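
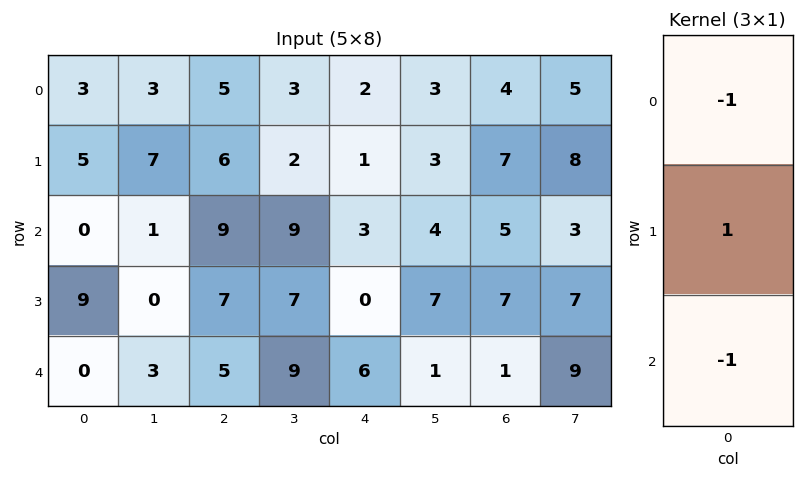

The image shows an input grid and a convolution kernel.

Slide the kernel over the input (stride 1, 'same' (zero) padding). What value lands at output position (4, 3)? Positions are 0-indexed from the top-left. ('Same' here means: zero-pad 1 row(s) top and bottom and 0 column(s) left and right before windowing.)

The receptive field on the zero-padded input at this output position is [7 / 9 / 0]. Elementwise product with the kernel and sum: 7·-1 + 9·1 + 0·-1.

2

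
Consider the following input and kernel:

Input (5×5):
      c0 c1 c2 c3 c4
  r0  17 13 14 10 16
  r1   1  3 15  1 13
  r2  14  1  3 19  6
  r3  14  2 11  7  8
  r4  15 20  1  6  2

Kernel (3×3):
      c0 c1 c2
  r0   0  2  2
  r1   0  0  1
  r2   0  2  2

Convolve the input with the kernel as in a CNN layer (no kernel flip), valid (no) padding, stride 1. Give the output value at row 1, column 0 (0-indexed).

The receptive field on the input at this output position is [1 3 15 / 14 1 3 / 14 2 11]. Elementwise product with the kernel and sum: 3·2 + 15·2 + 3·1 + 2·2 + 11·2.

65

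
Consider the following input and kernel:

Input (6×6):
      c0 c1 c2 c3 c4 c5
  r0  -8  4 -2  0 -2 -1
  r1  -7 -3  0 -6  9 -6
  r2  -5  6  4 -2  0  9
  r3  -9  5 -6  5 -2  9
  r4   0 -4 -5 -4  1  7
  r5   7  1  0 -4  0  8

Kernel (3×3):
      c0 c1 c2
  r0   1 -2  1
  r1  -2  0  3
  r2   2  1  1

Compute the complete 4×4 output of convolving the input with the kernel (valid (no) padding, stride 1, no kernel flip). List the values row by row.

Output[0,0]: The receptive field on the input at this output position is [-8 4 -2 / -7 -3 0 / -5 6 4]. Elementwise product with the kernel and sum: -8·1 + 4·-2 + -2·1 + -7·-2 + 0·3 + -5·2 + 6·1 + 4·1.
Output[0,1]: The receptive field on the input at this output position is [4 -2 0 / -3 0 -6 / 6 4 -2]. Elementwise product with the kernel and sum: 4·1 + -2·-2 + 0·1 + -3·-2 + -6·3 + 6·2 + 4·1 + -2·1.

-4 10 29 2
2 -18 4 18
-22 -16 1 24
-25 16 -9 47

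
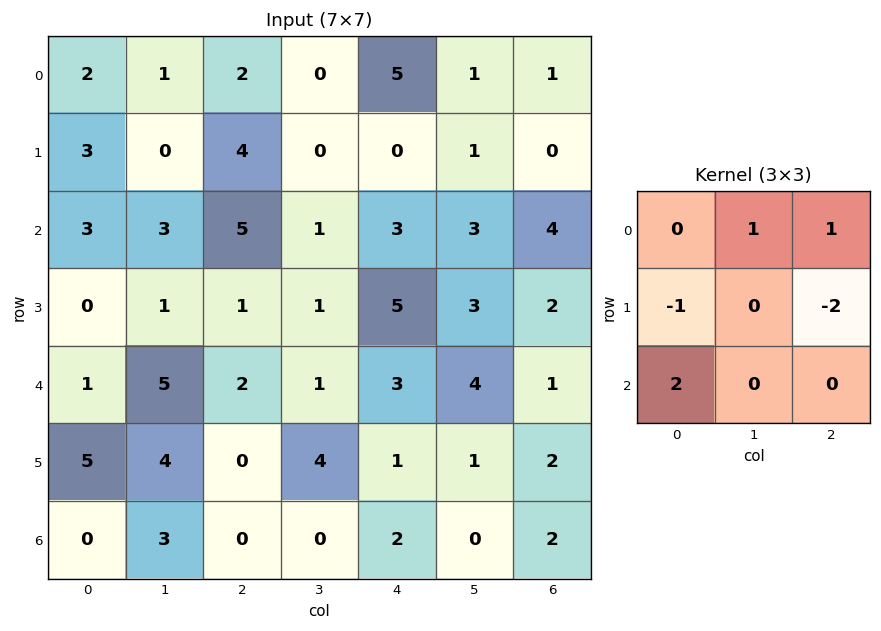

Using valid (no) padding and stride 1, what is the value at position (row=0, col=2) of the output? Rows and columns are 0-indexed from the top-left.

11

The receptive field on the input at this output position is [2 0 5 / 4 0 0 / 5 1 3]. Elementwise product with the kernel and sum: 0·1 + 5·1 + 4·-1 + 0·-2 + 5·2.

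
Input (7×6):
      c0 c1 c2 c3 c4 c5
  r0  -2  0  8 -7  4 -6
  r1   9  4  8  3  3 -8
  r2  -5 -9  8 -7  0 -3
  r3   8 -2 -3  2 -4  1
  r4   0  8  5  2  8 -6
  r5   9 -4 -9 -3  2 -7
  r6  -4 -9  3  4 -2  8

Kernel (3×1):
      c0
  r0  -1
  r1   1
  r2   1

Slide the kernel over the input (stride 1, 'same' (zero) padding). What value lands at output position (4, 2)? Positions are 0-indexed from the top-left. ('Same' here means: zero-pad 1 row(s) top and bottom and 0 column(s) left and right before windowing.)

-1

The receptive field on the zero-padded input at this output position is [-3 / 5 / -9]. Elementwise product with the kernel and sum: -3·-1 + 5·1 + -9·1.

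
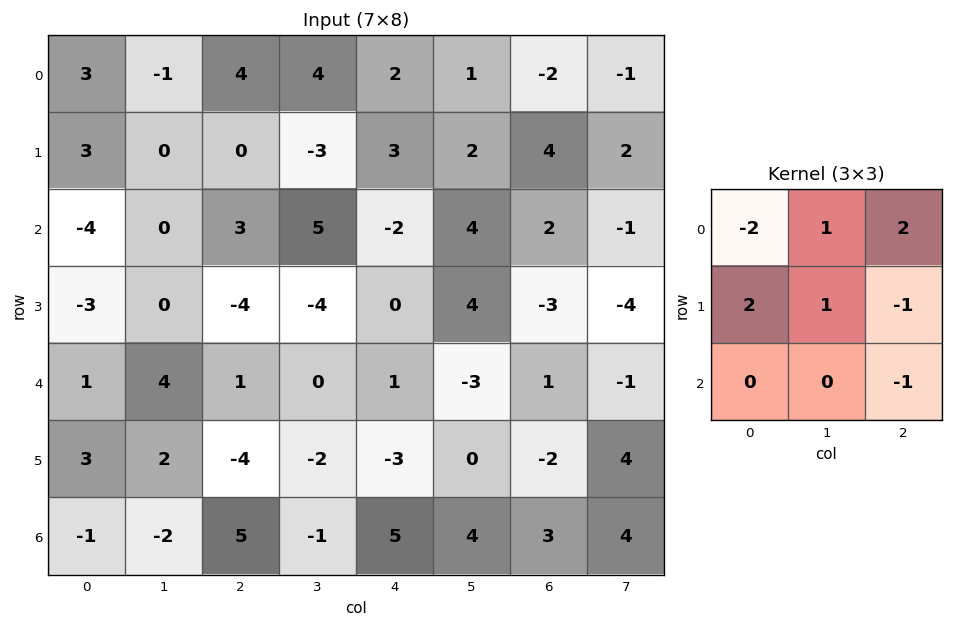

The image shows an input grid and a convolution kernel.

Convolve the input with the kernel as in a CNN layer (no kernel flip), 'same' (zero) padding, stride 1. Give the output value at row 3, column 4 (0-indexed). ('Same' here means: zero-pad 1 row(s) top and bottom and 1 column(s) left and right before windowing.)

The receptive field on the zero-padded input at this output position is [5 -2 4 / -4 0 4 / 0 1 -3]. Elementwise product with the kernel and sum: 5·-2 + -2·1 + 4·2 + -4·2 + 0·1 + 4·-1 + -3·-1.

-13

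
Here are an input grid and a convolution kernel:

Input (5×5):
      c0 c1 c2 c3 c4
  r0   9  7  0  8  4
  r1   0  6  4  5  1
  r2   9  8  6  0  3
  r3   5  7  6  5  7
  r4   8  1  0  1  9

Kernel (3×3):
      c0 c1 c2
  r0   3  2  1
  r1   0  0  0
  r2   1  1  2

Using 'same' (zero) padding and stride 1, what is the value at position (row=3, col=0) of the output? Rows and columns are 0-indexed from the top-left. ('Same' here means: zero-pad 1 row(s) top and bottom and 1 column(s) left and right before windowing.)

The receptive field on the zero-padded input at this output position is [0 9 8 / 0 5 7 / 0 8 1]. Elementwise product with the kernel and sum: 0·3 + 9·2 + 8·1 + 0·1 + 8·1 + 1·2.

36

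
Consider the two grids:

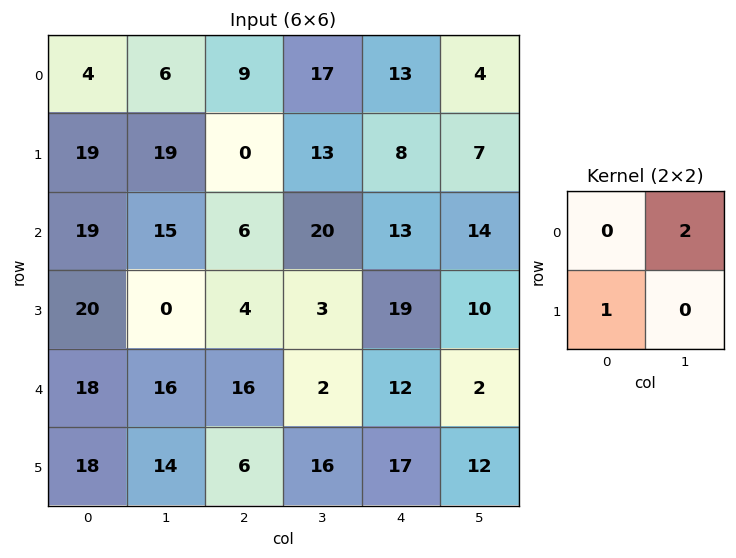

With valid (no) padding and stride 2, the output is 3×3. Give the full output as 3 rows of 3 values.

Output[0,0]: The receptive field on the input at this output position is [4 6 / 19 19]. Elementwise product with the kernel and sum: 6·2 + 19·1.

31 34 16
50 44 47
50 10 21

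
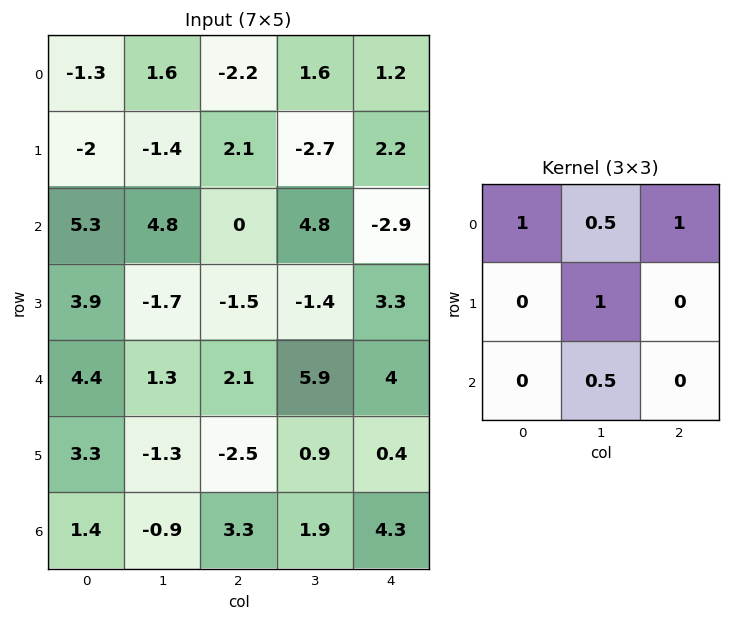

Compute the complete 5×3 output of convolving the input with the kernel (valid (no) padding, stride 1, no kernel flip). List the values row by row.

Output[0,0]: The receptive field on the input at this output position is [-1.3 1.6 -2.2 / -2 -1.4 2.1 / 5.3 4.8 0]. Elementwise product with the kernel and sum: -1.3·1 + 1.6·0.5 + -2.2·1 + -1.4·1 + 4.8·0.5.

-1.7 4.2 -0.5
3.35 -3.8 7.05
6.65 9.15 1.05
2.2 -3 7.45
5.4 7.4 10.9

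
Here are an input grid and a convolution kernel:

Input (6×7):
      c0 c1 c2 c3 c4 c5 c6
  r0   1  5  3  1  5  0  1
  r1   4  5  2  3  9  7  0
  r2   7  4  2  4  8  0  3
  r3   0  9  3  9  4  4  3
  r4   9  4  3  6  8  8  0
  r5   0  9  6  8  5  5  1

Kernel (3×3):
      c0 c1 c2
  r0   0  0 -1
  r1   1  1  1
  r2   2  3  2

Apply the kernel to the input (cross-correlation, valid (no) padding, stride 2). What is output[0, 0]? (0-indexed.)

38

The receptive field on the input at this output position is [1 5 3 / 4 5 2 / 7 4 2]. Elementwise product with the kernel and sum: 3·-1 + 4·1 + 5·1 + 2·1 + 7·2 + 4·3 + 2·2.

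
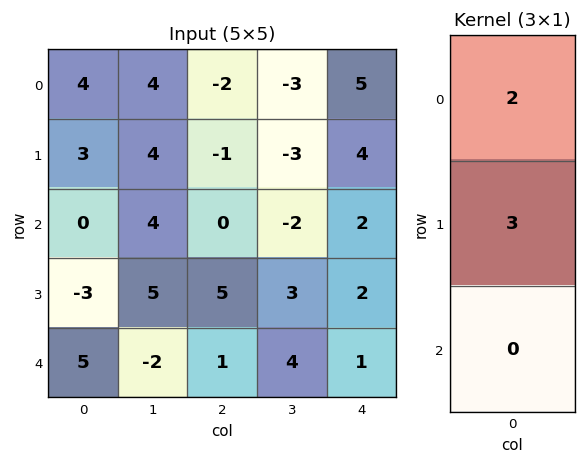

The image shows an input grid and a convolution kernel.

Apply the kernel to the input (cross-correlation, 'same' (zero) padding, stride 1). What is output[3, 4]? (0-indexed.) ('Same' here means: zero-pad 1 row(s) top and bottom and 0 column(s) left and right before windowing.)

The receptive field on the zero-padded input at this output position is [2 / 2 / 1]. Elementwise product with the kernel and sum: 2·2 + 2·3.

10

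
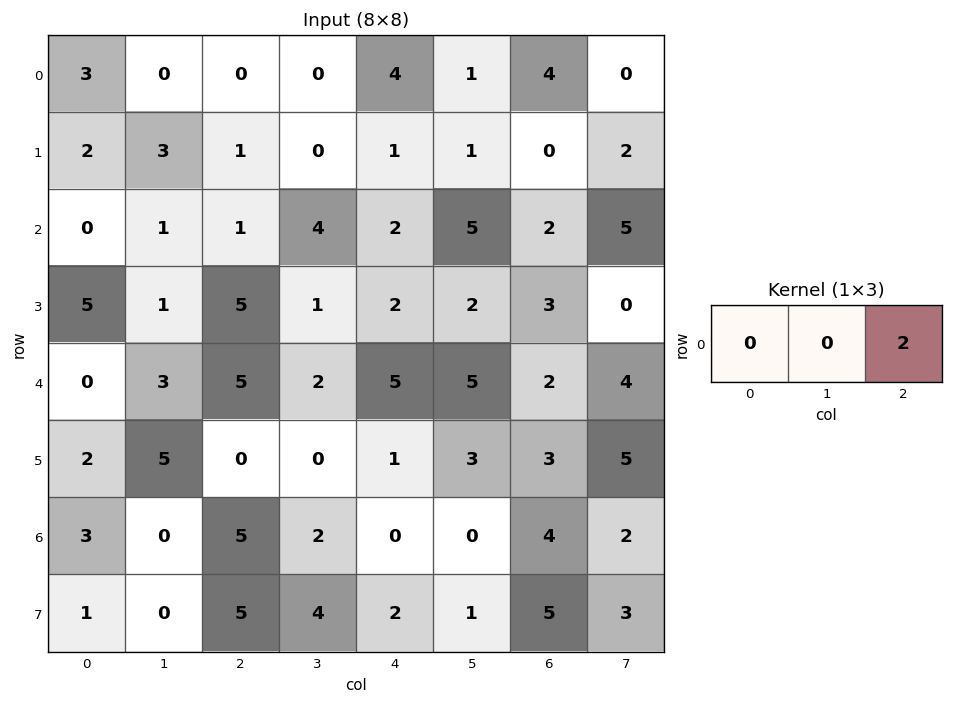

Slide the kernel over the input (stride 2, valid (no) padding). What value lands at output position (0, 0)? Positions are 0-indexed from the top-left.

The receptive field on the input at this output position is [3 0 0]. Elementwise product with the kernel and sum: 0·2.

0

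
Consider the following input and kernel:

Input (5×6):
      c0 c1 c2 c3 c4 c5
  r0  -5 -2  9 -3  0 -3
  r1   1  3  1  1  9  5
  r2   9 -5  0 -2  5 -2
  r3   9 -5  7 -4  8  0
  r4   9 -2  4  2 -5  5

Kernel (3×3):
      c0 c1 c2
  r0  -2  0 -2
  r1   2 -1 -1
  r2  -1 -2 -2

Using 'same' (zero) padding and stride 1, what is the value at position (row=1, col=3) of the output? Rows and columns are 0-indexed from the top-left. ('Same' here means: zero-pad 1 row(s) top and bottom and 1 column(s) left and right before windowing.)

-32

The receptive field on the zero-padded input at this output position is [9 -3 0 / 1 1 9 / 0 -2 5]. Elementwise product with the kernel and sum: 9·-2 + 0·-2 + 1·2 + 1·-1 + 9·-1 + 0·-1 + -2·-2 + 5·-2.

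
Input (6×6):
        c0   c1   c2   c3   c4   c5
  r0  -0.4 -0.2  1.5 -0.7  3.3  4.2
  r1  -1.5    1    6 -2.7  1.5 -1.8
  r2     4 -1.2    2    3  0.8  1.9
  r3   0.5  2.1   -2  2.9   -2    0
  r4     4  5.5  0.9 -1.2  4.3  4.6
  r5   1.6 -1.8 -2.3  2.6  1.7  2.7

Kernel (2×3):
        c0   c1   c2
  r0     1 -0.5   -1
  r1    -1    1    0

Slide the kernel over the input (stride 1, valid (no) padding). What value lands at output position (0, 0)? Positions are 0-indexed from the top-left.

0.7

The receptive field on the input at this output position is [-0.4 -0.2 1.5 / -1.5 1 6]. Elementwise product with the kernel and sum: -0.4·1 + -0.2·-0.5 + 1.5·-1 + -1.5·-1 + 1·1.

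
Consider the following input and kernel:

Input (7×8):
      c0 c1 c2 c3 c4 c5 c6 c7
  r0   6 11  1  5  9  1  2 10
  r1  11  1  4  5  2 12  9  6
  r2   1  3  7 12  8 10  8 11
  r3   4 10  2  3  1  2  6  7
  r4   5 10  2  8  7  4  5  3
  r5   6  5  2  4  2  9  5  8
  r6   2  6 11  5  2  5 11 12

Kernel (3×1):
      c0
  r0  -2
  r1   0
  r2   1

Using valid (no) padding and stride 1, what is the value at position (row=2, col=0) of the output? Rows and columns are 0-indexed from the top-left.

The receptive field on the input at this output position is [1 / 4 / 5]. Elementwise product with the kernel and sum: 1·-2 + 5·1.

3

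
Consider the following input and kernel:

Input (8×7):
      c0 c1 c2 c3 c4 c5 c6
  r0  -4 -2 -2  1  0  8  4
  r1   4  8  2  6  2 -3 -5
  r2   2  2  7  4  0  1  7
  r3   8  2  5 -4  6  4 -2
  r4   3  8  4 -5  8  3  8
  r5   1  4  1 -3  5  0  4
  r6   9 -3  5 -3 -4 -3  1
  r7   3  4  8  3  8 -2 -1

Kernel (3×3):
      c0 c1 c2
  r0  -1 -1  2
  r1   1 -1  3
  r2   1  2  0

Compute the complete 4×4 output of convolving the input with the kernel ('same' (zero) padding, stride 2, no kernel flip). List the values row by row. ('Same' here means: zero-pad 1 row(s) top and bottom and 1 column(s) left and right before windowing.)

6 15 35 -9
32 21 1 2
19 -20 9 1
-5 -8 9 -12

Output[0,0]: The receptive field on the zero-padded input at this output position is [0 0 0 / 0 -4 -2 / 0 4 8]. Elementwise product with the kernel and sum: 0·-1 + 0·-1 + 0·2 + 0·1 + -4·-1 + -2·3 + 0·1 + 4·2.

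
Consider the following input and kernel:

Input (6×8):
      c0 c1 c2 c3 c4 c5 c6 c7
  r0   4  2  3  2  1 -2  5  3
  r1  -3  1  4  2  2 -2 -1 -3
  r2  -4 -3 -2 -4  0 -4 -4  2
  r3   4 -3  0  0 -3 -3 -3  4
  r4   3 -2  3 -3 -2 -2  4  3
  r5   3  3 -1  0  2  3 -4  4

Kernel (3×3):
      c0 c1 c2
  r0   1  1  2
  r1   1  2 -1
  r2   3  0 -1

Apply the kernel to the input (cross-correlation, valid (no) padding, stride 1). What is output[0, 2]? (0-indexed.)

7

The receptive field on the input at this output position is [3 2 1 / 4 2 2 / -2 -4 0]. Elementwise product with the kernel and sum: 3·1 + 2·1 + 1·2 + 4·1 + 2·2 + 2·-1 + -2·3 + 0·-1.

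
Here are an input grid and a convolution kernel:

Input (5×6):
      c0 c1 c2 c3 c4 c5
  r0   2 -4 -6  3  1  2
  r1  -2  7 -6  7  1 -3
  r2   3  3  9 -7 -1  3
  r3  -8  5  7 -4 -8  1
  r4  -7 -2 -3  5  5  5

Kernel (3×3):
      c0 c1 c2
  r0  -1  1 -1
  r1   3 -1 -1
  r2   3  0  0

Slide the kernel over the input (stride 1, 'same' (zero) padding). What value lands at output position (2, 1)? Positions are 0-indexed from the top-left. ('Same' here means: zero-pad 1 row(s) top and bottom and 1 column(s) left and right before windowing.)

-12

The receptive field on the zero-padded input at this output position is [-2 7 -6 / 3 3 9 / -8 5 7]. Elementwise product with the kernel and sum: -2·-1 + 7·1 + -6·-1 + 3·3 + 3·-1 + 9·-1 + -8·3.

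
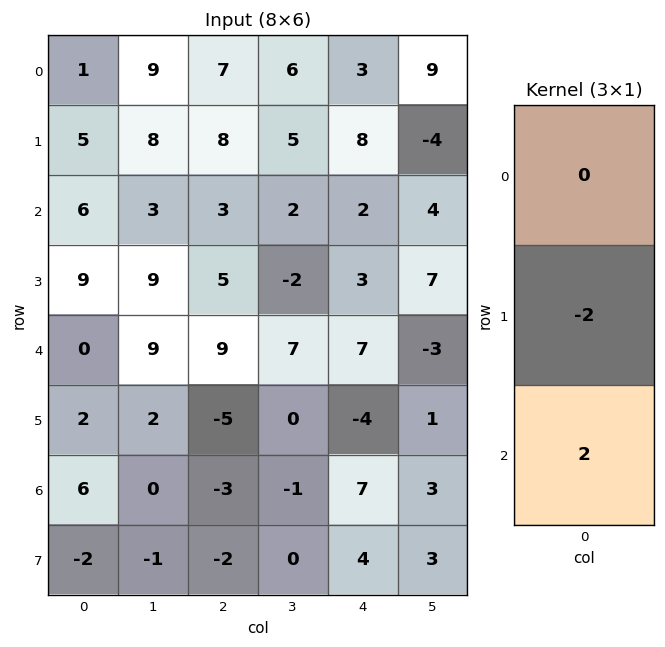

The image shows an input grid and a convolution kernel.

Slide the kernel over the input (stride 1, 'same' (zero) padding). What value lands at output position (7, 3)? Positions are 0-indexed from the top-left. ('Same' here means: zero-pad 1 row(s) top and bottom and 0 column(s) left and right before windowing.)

The receptive field on the zero-padded input at this output position is [-1 / 0 / 0]. Elementwise product with the kernel and sum: 0·-2 + 0·2.

0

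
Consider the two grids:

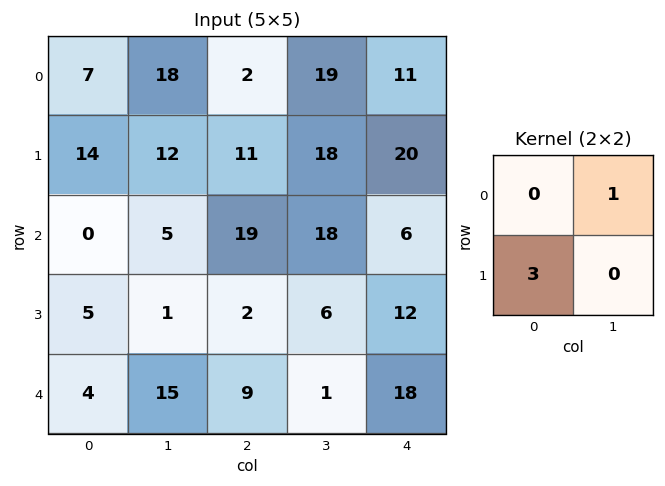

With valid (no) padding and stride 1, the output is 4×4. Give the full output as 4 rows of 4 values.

60 38 52 65
12 26 75 74
20 22 24 24
13 47 33 15

Output[0,0]: The receptive field on the input at this output position is [7 18 / 14 12]. Elementwise product with the kernel and sum: 18·1 + 14·3.
Output[0,1]: The receptive field on the input at this output position is [18 2 / 12 11]. Elementwise product with the kernel and sum: 2·1 + 12·3.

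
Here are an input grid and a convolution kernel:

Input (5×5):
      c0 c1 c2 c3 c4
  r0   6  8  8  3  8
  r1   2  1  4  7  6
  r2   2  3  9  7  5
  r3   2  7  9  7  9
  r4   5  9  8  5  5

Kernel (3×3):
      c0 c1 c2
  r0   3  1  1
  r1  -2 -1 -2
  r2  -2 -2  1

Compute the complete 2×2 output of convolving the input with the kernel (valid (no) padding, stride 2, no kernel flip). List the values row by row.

Output[0,0]: The receptive field on the input at this output position is [6 8 8 / 2 1 4 / 2 3 9]. Elementwise product with the kernel and sum: 6·3 + 8·1 + 8·1 + 2·-2 + 1·-1 + 4·-2 + 2·-2 + 3·-2 + 9·1.

20 -19
-31 -25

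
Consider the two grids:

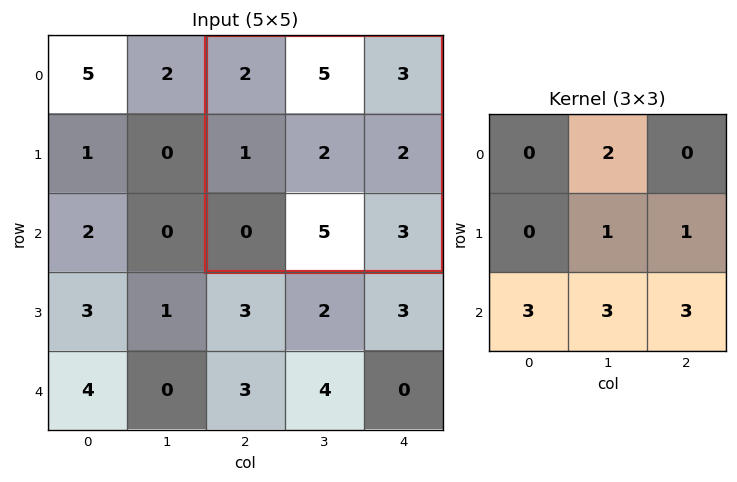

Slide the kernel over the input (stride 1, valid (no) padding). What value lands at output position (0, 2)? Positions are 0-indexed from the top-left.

38

The receptive field on the input at this output position is [2 5 3 / 1 2 2 / 0 5 3]. Elementwise product with the kernel and sum: 5·2 + 2·1 + 2·1 + 0·3 + 5·3 + 3·3.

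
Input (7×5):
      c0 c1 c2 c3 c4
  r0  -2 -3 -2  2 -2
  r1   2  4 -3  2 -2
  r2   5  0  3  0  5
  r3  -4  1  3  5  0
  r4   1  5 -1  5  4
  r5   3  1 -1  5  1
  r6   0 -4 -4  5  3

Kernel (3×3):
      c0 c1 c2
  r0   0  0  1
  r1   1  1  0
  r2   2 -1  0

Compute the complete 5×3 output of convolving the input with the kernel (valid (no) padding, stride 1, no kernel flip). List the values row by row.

14 0 3
-7 4 2
-3 15 6
14 12 -3
7 1 -5

Output[0,0]: The receptive field on the input at this output position is [-2 -3 -2 / 2 4 -3 / 5 0 3]. Elementwise product with the kernel and sum: -2·1 + 2·1 + 4·1 + 5·2 + 0·-1.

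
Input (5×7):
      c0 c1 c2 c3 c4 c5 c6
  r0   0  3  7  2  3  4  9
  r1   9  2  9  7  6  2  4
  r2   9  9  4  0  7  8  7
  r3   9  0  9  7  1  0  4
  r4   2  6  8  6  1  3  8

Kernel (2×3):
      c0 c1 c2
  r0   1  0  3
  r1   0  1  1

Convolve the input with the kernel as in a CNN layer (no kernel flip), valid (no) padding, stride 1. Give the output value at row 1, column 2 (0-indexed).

The receptive field on the input at this output position is [9 7 6 / 4 0 7]. Elementwise product with the kernel and sum: 9·1 + 6·3 + 0·1 + 7·1.

34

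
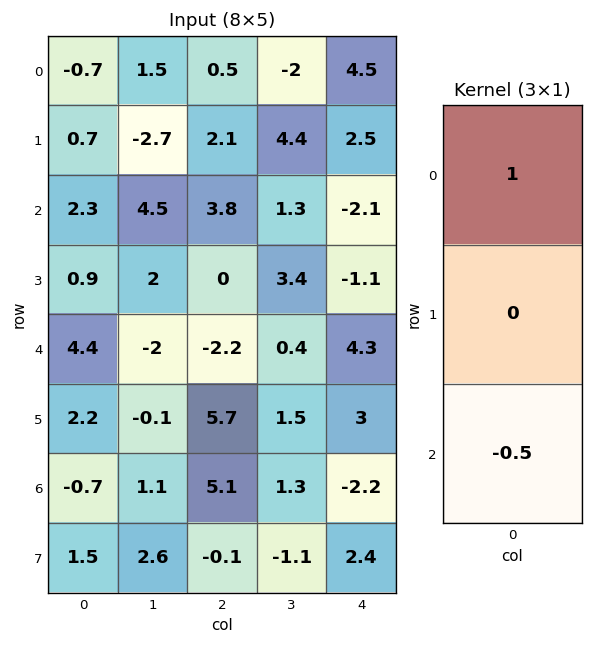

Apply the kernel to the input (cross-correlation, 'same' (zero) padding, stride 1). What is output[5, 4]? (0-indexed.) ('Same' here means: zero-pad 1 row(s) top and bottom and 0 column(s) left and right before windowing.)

5.4

The receptive field on the zero-padded input at this output position is [4.3 / 3 / -2.2]. Elementwise product with the kernel and sum: 4.3·1 + -2.2·-0.5.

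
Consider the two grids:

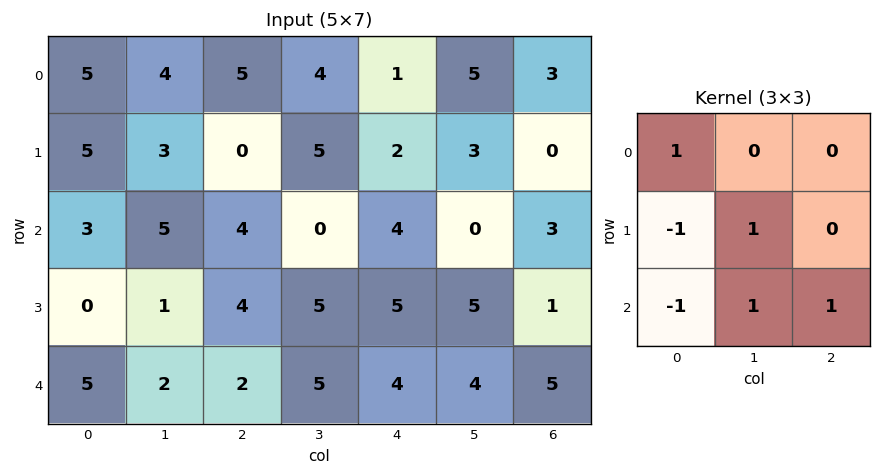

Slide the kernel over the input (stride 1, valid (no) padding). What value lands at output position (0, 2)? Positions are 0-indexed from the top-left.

10

The receptive field on the input at this output position is [5 4 1 / 0 5 2 / 4 0 4]. Elementwise product with the kernel and sum: 5·1 + 0·-1 + 5·1 + 4·-1 + 0·1 + 4·1.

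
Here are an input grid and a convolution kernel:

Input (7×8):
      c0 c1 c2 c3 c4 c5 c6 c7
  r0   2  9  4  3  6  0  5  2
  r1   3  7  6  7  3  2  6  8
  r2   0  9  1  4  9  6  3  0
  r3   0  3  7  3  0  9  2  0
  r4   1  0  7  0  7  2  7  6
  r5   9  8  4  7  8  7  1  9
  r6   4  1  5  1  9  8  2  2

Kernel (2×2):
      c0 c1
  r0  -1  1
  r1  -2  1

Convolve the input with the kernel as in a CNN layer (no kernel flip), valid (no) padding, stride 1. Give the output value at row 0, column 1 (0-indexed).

-13

The receptive field on the input at this output position is [9 4 / 7 6]. Elementwise product with the kernel and sum: 9·-1 + 4·1 + 7·-2 + 6·1.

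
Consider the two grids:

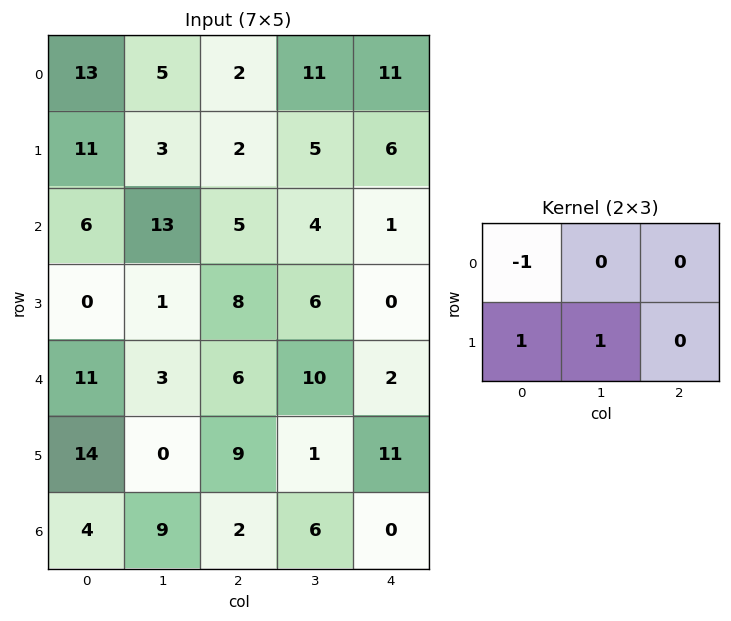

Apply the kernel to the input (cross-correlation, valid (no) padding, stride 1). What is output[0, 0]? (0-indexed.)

1

The receptive field on the input at this output position is [13 5 2 / 11 3 2]. Elementwise product with the kernel and sum: 13·-1 + 11·1 + 3·1.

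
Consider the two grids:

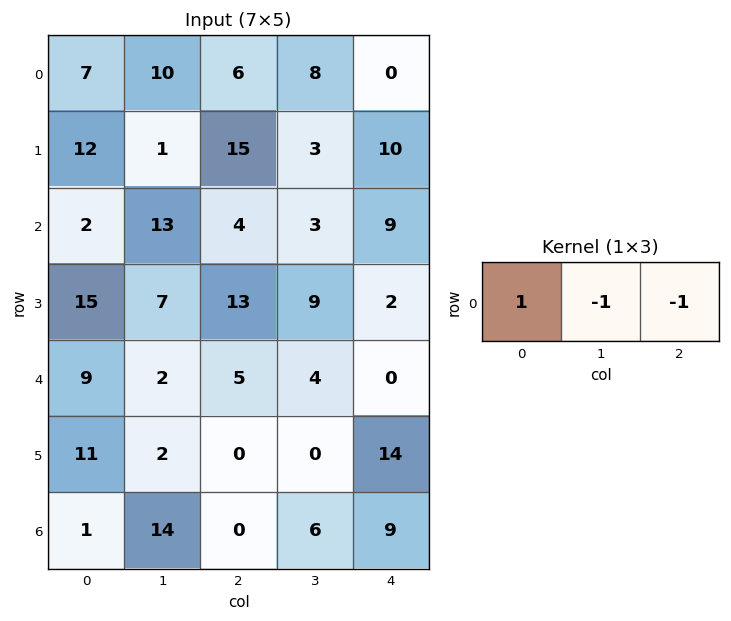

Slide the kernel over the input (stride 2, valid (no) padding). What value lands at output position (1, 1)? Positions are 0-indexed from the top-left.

The receptive field on the input at this output position is [4 3 9]. Elementwise product with the kernel and sum: 4·1 + 3·-1 + 9·-1.

-8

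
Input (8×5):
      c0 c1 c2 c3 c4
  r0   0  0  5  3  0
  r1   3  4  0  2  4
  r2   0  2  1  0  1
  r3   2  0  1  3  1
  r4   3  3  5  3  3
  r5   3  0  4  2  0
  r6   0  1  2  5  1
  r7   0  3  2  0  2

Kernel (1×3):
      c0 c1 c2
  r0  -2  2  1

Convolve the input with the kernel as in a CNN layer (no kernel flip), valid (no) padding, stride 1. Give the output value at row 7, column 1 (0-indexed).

The receptive field on the input at this output position is [3 2 0]. Elementwise product with the kernel and sum: 3·-2 + 2·2 + 0·1.

-2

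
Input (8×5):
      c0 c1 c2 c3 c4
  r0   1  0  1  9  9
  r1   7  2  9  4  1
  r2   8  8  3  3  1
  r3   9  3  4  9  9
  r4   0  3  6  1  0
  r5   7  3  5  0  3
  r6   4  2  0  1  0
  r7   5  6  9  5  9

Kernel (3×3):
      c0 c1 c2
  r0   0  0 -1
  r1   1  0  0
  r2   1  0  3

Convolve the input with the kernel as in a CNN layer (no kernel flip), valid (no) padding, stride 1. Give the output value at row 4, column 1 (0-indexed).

7

The receptive field on the input at this output position is [3 6 1 / 3 5 0 / 2 0 1]. Elementwise product with the kernel and sum: 1·-1 + 3·1 + 2·1 + 1·3.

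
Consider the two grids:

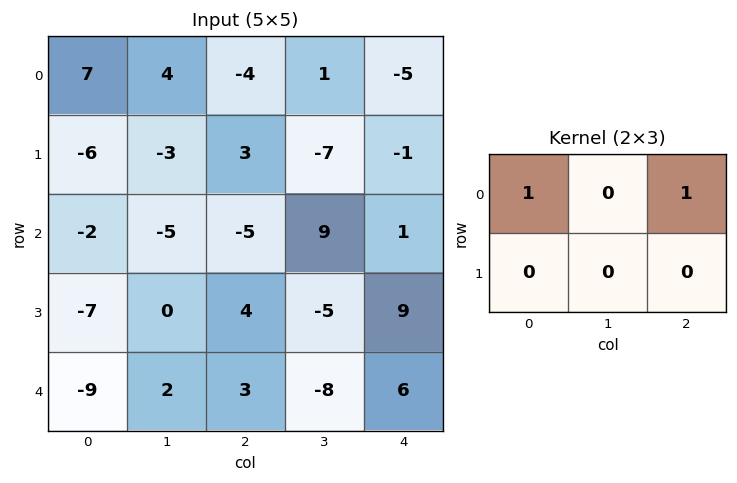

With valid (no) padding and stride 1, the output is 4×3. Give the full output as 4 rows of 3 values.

3 5 -9
-3 -10 2
-7 4 -4
-3 -5 13

Output[0,0]: The receptive field on the input at this output position is [7 4 -4 / -6 -3 3]. Elementwise product with the kernel and sum: 7·1 + -4·1.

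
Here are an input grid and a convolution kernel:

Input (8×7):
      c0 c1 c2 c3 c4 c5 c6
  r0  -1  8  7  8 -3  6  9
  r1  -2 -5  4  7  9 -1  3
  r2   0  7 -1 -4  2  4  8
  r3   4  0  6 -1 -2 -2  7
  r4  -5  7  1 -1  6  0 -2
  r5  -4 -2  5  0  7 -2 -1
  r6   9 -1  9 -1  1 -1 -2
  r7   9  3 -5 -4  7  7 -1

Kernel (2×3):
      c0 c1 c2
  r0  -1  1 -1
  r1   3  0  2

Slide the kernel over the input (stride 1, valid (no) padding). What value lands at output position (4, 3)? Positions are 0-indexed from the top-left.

3

The receptive field on the input at this output position is [-1 6 0 / 0 7 -2]. Elementwise product with the kernel and sum: -1·-1 + 6·1 + 0·-1 + 0·3 + -2·2.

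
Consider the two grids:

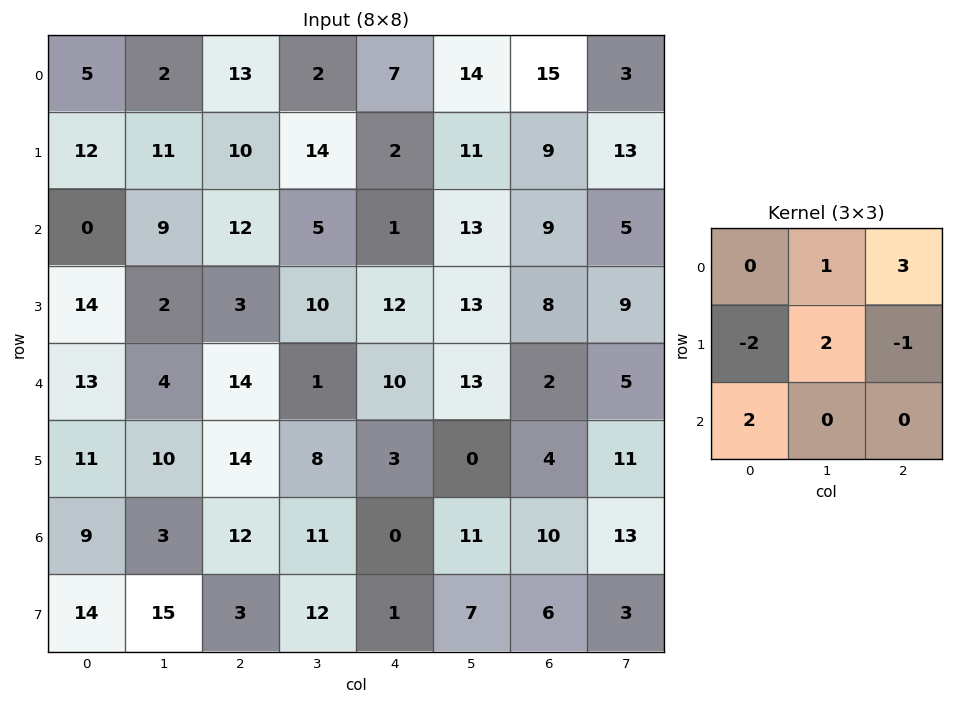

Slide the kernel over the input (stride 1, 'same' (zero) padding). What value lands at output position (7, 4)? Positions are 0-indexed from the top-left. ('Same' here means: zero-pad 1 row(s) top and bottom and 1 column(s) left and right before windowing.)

The receptive field on the zero-padded input at this output position is [11 0 11 / 12 1 7 / 0 0 0]. Elementwise product with the kernel and sum: 0·1 + 11·3 + 12·-2 + 1·2 + 7·-1 + 0·2.

4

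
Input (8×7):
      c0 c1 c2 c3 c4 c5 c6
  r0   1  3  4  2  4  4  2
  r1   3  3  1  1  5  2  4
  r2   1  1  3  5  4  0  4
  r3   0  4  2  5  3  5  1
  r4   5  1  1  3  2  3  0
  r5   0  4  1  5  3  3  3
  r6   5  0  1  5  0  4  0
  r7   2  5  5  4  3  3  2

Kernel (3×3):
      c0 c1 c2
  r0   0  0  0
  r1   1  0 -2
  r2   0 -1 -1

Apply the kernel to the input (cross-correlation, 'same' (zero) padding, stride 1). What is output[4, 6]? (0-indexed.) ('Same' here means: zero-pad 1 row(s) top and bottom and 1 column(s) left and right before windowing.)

The receptive field on the zero-padded input at this output position is [5 1 0 / 3 0 0 / 3 3 0]. Elementwise product with the kernel and sum: 3·1 + 0·-2 + 3·-1 + 0·-1.

0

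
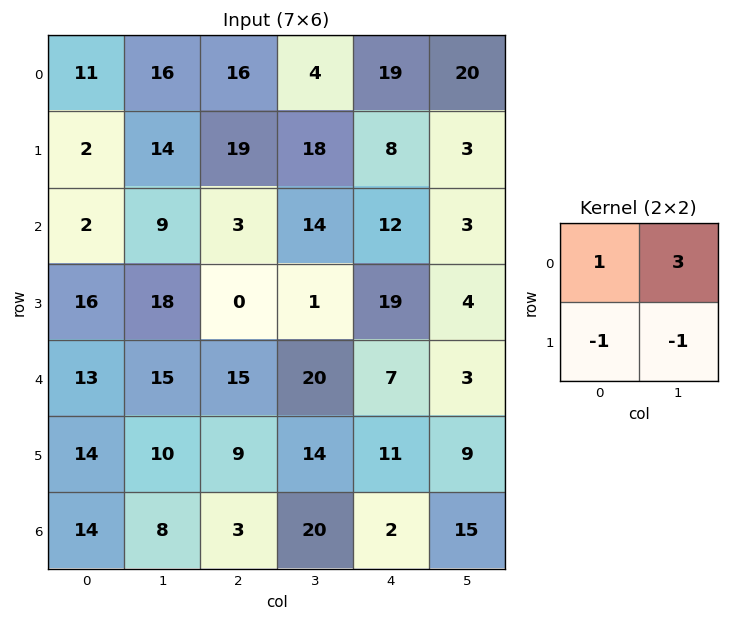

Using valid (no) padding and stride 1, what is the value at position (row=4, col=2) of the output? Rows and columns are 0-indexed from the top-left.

52

The receptive field on the input at this output position is [15 20 / 9 14]. Elementwise product with the kernel and sum: 15·1 + 20·3 + 9·-1 + 14·-1.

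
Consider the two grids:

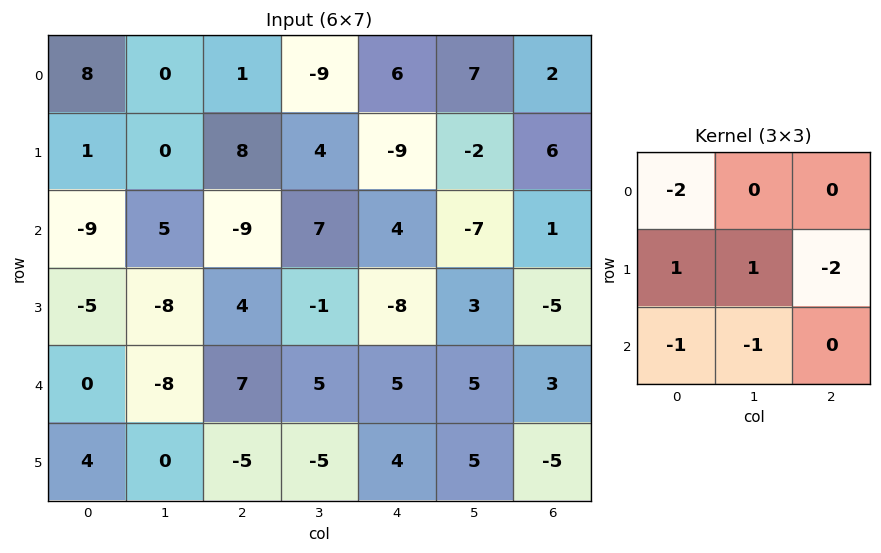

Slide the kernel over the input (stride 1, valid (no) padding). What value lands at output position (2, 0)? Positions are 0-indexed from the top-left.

5

The receptive field on the input at this output position is [-9 5 -9 / -5 -8 4 / 0 -8 7]. Elementwise product with the kernel and sum: -9·-2 + -5·1 + -8·1 + 4·-2 + 0·-1 + -8·-1.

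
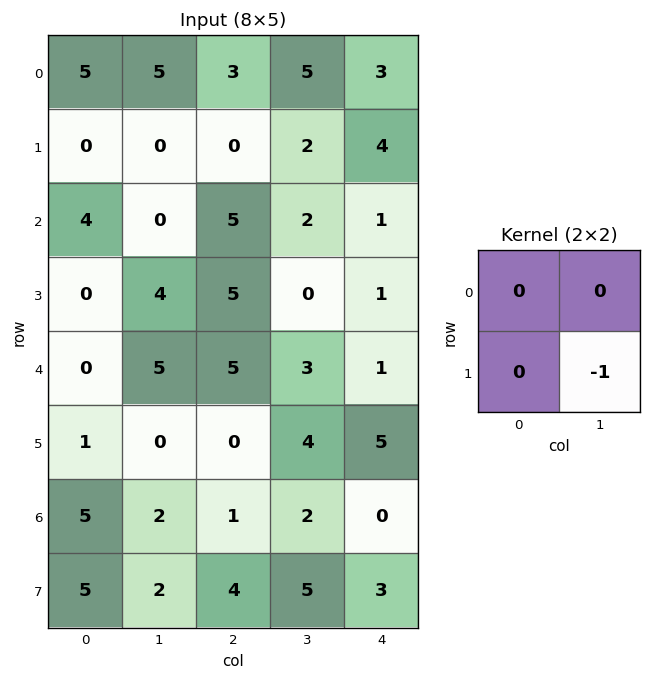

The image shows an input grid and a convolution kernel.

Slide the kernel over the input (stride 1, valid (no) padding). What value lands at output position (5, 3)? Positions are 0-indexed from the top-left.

The receptive field on the input at this output position is [4 5 / 2 0]. Elementwise product with the kernel and sum: 0·-1.

0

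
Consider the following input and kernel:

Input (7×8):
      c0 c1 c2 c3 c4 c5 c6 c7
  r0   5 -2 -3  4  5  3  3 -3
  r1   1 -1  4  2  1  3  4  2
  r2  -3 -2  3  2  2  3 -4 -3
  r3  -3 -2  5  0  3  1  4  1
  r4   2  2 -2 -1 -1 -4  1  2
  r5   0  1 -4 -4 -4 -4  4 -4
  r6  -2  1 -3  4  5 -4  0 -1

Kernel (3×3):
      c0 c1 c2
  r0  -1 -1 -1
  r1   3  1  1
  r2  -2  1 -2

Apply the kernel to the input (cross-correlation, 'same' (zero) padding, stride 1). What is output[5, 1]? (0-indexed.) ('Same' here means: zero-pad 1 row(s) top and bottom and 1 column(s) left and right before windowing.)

6

The receptive field on the zero-padded input at this output position is [2 2 -2 / 0 1 -4 / -2 1 -3]. Elementwise product with the kernel and sum: 2·-1 + 2·-1 + -2·-1 + 0·3 + 1·1 + -4·1 + -2·-2 + 1·1 + -3·-2.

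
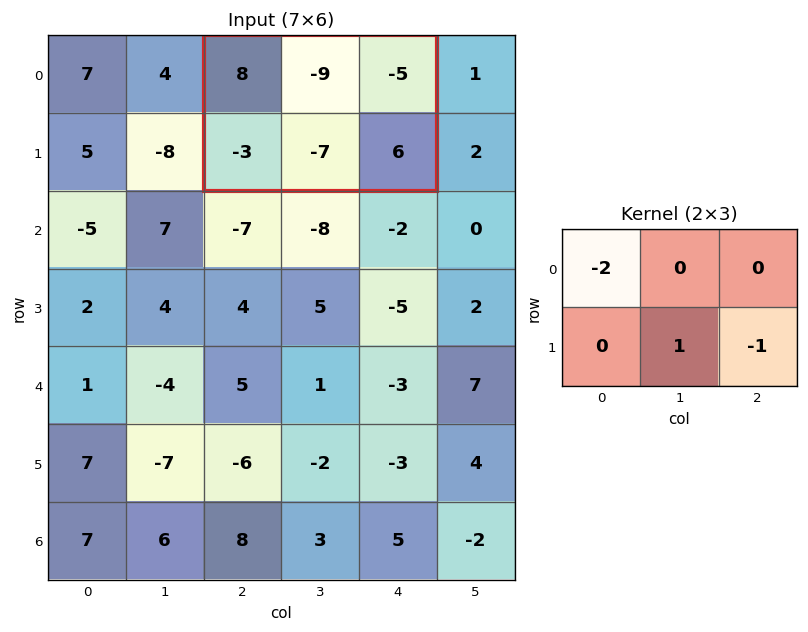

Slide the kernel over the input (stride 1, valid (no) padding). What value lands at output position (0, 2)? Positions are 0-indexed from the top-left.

-29

The receptive field on the input at this output position is [8 -9 -5 / -3 -7 6]. Elementwise product with the kernel and sum: 8·-2 + -7·1 + 6·-1.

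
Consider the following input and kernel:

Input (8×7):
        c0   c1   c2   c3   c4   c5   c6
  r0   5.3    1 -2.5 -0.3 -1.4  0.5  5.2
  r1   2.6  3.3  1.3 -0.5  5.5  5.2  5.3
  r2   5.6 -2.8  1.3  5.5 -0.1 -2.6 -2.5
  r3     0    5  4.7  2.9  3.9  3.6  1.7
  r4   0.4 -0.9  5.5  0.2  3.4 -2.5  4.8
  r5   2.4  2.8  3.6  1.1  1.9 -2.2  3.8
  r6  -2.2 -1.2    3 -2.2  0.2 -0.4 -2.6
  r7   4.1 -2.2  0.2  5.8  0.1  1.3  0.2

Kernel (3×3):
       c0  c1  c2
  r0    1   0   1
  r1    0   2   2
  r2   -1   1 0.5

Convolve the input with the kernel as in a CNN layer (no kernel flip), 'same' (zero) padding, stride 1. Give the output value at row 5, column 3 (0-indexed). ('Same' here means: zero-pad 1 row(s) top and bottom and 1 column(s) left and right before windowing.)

9.8

The receptive field on the zero-padded input at this output position is [5.5 0.2 3.4 / 3.6 1.1 1.9 / 3 -2.2 0.2]. Elementwise product with the kernel and sum: 5.5·1 + 3.4·1 + 1.1·2 + 1.9·2 + 3·-1 + -2.2·1 + 0.2·0.5.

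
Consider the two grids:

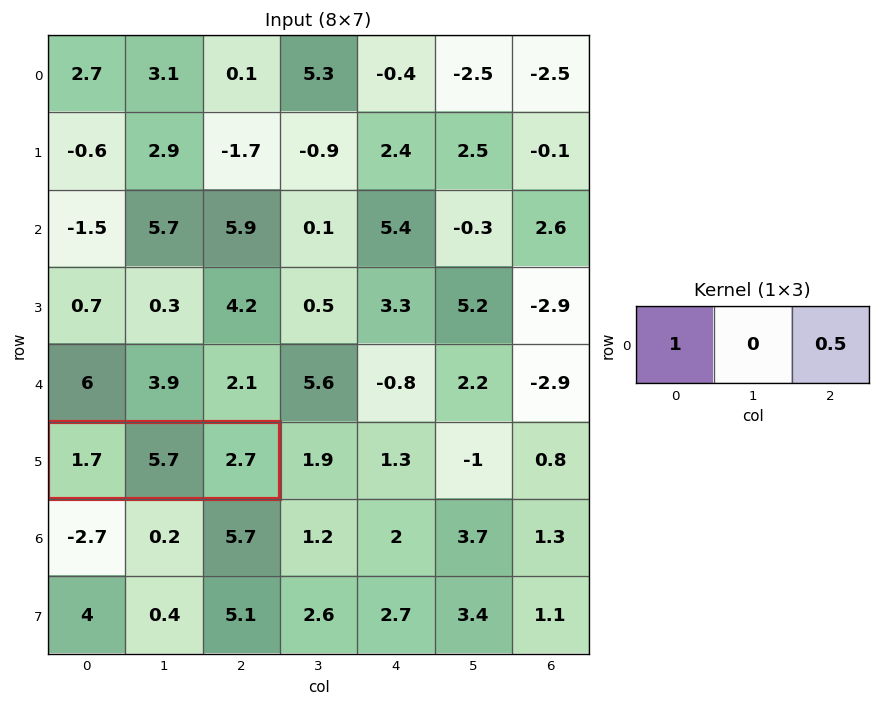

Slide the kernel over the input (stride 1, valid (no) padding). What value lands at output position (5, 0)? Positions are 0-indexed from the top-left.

3.05

The receptive field on the input at this output position is [1.7 5.7 2.7]. Elementwise product with the kernel and sum: 1.7·1 + 2.7·0.5.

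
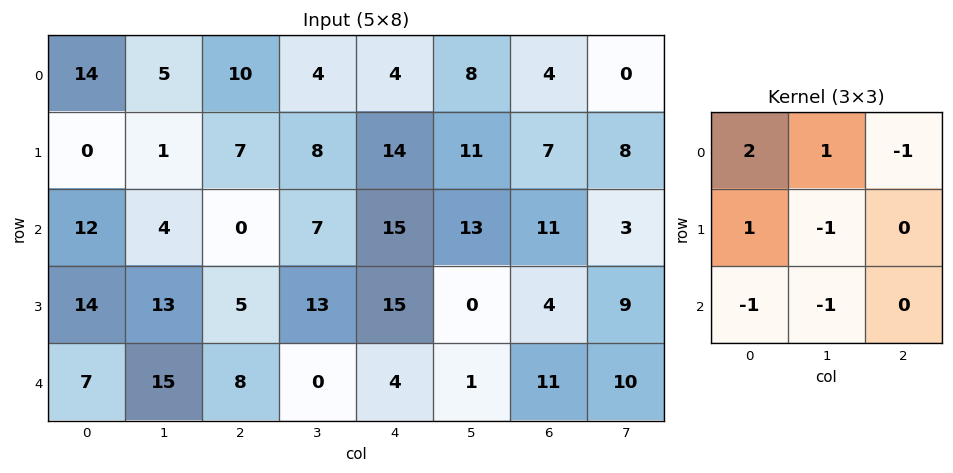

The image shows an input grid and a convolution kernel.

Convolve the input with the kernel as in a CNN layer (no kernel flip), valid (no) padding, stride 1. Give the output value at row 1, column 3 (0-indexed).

-17

The receptive field on the input at this output position is [8 14 11 / 7 15 13 / 13 15 0]. Elementwise product with the kernel and sum: 8·2 + 14·1 + 11·-1 + 7·1 + 15·-1 + 13·-1 + 15·-1.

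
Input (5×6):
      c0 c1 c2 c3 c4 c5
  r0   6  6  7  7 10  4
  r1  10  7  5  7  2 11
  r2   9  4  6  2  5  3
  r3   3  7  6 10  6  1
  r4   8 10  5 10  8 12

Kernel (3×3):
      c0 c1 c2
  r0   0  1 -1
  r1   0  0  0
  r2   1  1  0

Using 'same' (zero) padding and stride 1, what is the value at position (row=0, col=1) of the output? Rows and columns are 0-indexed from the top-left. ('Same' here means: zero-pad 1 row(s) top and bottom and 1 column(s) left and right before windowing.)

17

The receptive field on the zero-padded input at this output position is [0 0 0 / 6 6 7 / 10 7 5]. Elementwise product with the kernel and sum: 0·1 + 0·-1 + 10·1 + 7·1.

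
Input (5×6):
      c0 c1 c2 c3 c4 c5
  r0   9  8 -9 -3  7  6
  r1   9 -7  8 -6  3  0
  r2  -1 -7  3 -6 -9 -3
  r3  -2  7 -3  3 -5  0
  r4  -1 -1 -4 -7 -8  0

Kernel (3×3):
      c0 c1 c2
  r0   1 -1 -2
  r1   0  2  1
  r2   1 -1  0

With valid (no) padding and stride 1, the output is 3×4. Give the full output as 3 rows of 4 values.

Output[0,0]: The receptive field on the input at this output position is [9 8 -9 / 9 -7 8 / -1 -7 3]. Elementwise product with the kernel and sum: 9·1 + 8·-1 + -9·-2 + -7·2 + 8·1 + -1·1 + -7·-1.
Output[0,1]: The receptive field on the input at this output position is [8 -9 -3 / -7 8 -6 / -7 3 -6]. Elementwise product with the kernel and sum: 8·1 + -9·-1 + -3·-2 + 8·2 + -6·1 + -7·1 + 3·-1.

19 23 -20 -13
-20 7 -19 -22
11 2 31 0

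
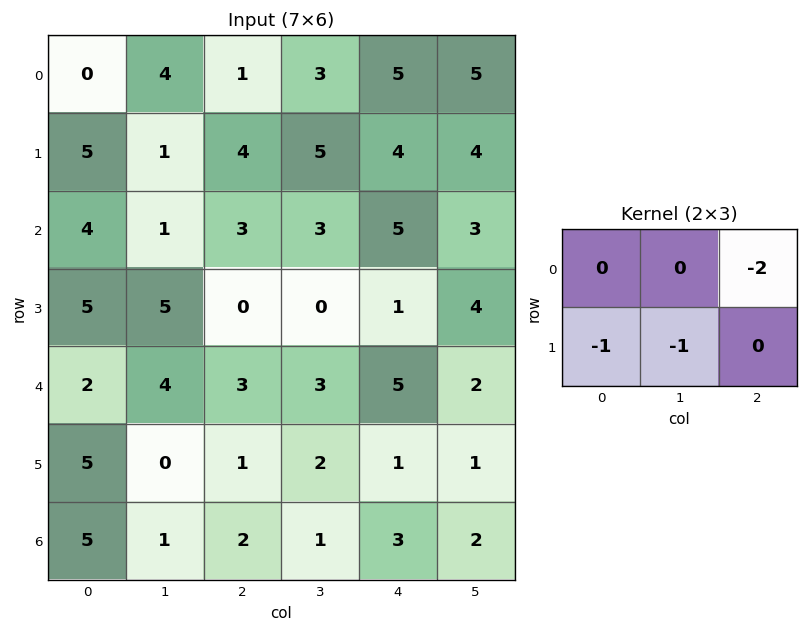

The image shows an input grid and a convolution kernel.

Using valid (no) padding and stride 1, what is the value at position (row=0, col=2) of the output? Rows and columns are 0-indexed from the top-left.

-19

The receptive field on the input at this output position is [1 3 5 / 4 5 4]. Elementwise product with the kernel and sum: 5·-2 + 4·-1 + 5·-1.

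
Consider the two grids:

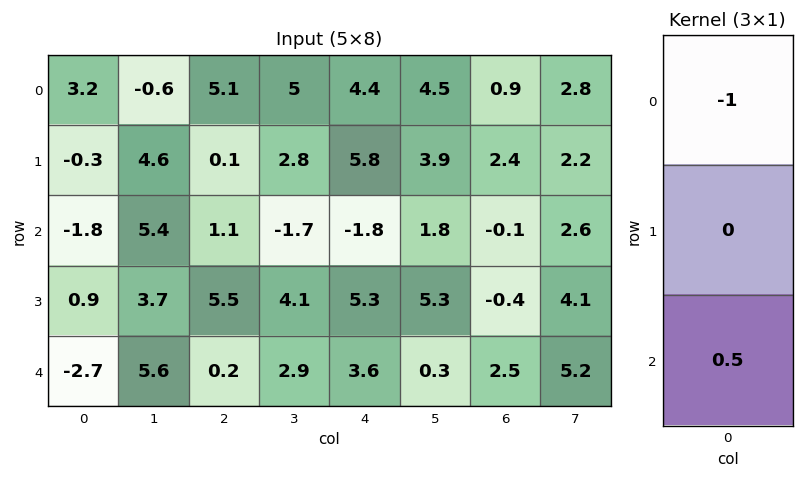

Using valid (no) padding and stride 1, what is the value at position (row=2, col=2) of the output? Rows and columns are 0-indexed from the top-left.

-1

The receptive field on the input at this output position is [1.1 / 5.5 / 0.2]. Elementwise product with the kernel and sum: 1.1·-1 + 0.2·0.5.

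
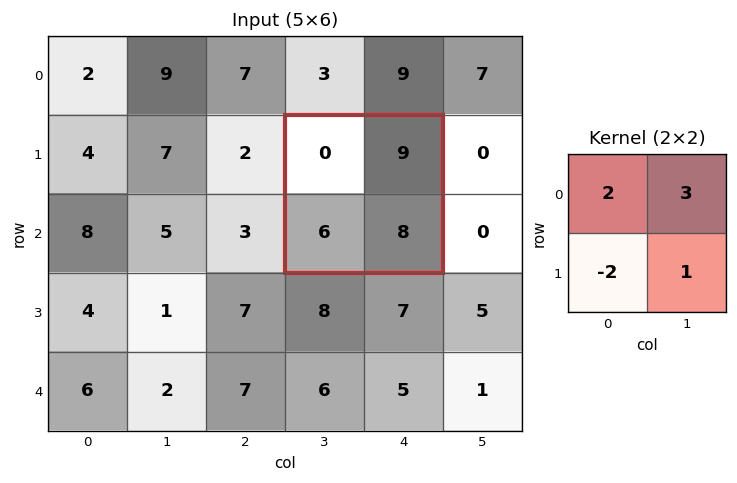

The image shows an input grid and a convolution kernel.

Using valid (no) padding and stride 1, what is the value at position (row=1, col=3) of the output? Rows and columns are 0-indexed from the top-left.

23

The receptive field on the input at this output position is [0 9 / 6 8]. Elementwise product with the kernel and sum: 0·2 + 9·3 + 6·-2 + 8·1.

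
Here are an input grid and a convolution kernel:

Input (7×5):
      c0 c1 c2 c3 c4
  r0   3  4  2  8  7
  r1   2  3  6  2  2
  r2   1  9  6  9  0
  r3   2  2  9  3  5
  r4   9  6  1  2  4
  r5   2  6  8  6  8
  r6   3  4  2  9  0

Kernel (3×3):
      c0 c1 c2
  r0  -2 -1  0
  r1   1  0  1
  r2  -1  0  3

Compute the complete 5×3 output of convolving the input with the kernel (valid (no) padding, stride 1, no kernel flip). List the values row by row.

15 13 -10
25 13 -2
-6 -19 4
26 7 0
-11 22 10

Output[0,0]: The receptive field on the input at this output position is [3 4 2 / 2 3 6 / 1 9 6]. Elementwise product with the kernel and sum: 3·-2 + 4·-1 + 2·1 + 6·1 + 1·-1 + 6·3.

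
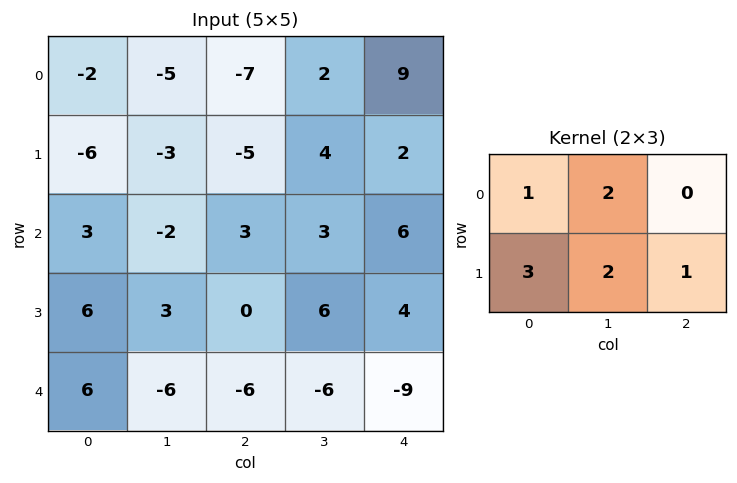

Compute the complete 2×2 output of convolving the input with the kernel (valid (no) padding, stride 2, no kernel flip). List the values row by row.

Output[0,0]: The receptive field on the input at this output position is [-2 -5 -7 / -6 -3 -5]. Elementwise product with the kernel and sum: -2·1 + -5·2 + -6·3 + -3·2 + -5·1.

-41 -8
23 25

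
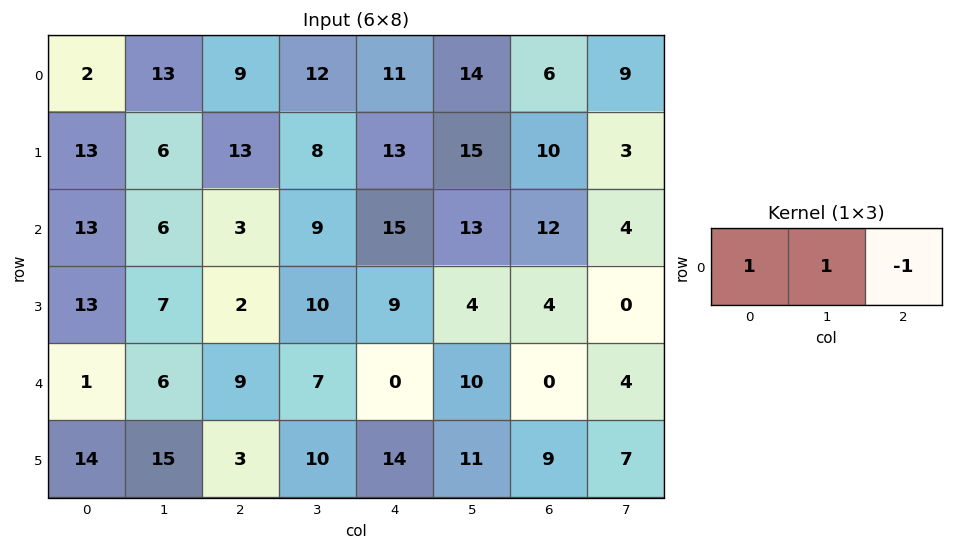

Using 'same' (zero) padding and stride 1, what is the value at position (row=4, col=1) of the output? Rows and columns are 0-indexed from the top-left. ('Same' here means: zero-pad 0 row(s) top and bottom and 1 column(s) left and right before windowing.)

-2

The receptive field on the zero-padded input at this output position is [1 6 9]. Elementwise product with the kernel and sum: 1·1 + 6·1 + 9·-1.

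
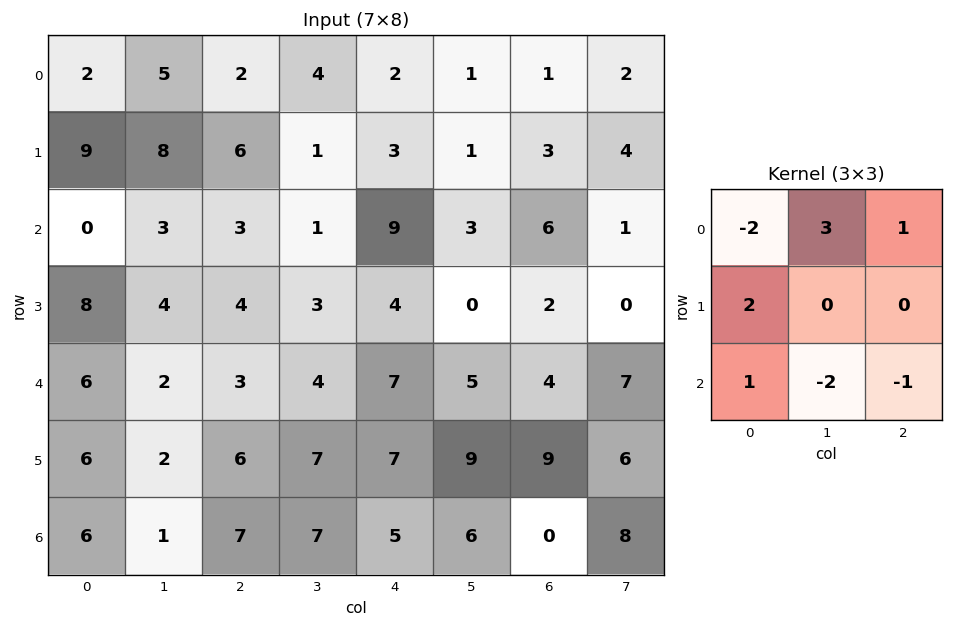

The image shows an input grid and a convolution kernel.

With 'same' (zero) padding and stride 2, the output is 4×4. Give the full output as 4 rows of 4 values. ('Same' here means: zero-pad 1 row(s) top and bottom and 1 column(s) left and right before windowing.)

Output[0,0]: The receptive field on the zero-padded input at this output position is [0 0 0 / 0 2 5 / 0 9 8]. Elementwise product with the kernel and sum: 0·-2 + 0·3 + 0·1 + 0·2 + 0·1 + 9·-2 + 8·-1.
Output[0,1]: The receptive field on the zero-padded input at this output position is [0 0 0 / 5 2 4 / 8 6 1]. Elementwise product with the kernel and sum: 0·-2 + 0·3 + 0·1 + 5·2 + 8·1 + 6·-2 + 1·-1.

-26 5 2 -7
15 2 5 13
14 -6 -2 1
20 23 30 27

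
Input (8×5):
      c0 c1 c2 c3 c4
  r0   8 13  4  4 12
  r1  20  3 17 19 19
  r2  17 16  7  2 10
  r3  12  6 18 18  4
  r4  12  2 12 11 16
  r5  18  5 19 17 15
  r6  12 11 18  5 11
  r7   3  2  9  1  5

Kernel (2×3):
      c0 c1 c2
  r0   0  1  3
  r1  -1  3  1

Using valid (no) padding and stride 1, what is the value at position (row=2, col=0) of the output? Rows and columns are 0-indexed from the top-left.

The receptive field on the input at this output position is [17 16 7 / 12 6 18]. Elementwise product with the kernel and sum: 16·1 + 7·3 + 12·-1 + 6·3 + 18·1.

61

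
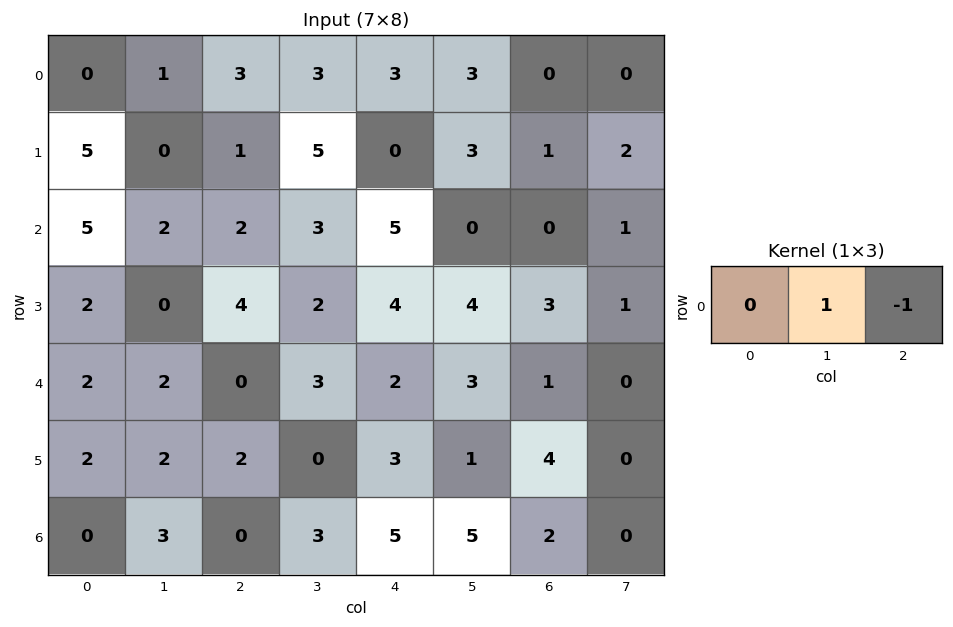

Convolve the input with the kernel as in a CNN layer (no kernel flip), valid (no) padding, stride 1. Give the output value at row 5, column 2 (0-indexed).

The receptive field on the input at this output position is [2 0 3]. Elementwise product with the kernel and sum: 0·1 + 3·-1.

-3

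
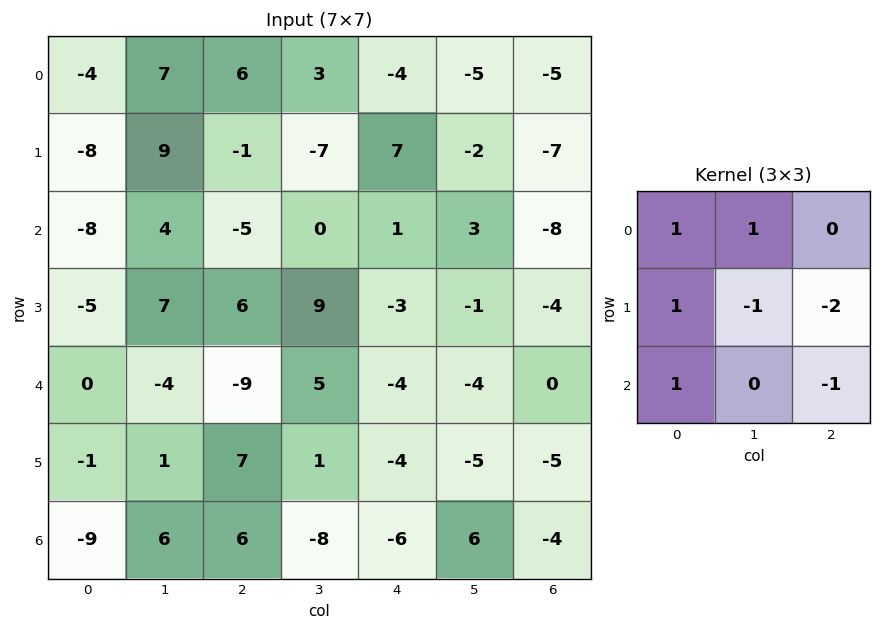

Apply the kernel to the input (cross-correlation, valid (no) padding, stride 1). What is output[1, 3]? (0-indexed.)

3

The receptive field on the input at this output position is [-7 7 -2 / 0 1 3 / 9 -3 -1]. Elementwise product with the kernel and sum: -7·1 + 7·1 + 0·1 + 1·-1 + 3·-2 + 9·1 + -1·-1.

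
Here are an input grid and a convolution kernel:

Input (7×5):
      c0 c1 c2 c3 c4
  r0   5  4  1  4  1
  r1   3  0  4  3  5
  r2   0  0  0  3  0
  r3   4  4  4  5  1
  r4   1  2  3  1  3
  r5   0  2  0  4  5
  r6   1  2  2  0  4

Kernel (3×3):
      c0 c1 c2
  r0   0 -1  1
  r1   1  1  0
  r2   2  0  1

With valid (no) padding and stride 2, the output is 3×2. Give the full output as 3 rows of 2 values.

0 4
13 15
7 14

Output[0,0]: The receptive field on the input at this output position is [5 4 1 / 3 0 4 / 0 0 0]. Elementwise product with the kernel and sum: 4·-1 + 1·1 + 3·1 + 0·1 + 0·2 + 0·1.
Output[0,1]: The receptive field on the input at this output position is [1 4 1 / 4 3 5 / 0 3 0]. Elementwise product with the kernel and sum: 4·-1 + 1·1 + 4·1 + 3·1 + 0·2 + 0·1.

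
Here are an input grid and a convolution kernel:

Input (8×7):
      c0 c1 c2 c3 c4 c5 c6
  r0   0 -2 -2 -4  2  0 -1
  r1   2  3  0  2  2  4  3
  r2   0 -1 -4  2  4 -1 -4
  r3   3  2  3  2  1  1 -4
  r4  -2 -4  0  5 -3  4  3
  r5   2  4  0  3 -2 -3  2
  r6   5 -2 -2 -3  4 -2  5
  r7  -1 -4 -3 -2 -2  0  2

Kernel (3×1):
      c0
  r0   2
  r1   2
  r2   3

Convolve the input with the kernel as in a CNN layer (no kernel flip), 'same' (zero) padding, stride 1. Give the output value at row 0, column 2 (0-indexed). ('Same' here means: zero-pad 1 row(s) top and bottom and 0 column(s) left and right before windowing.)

-4

The receptive field on the zero-padded input at this output position is [0 / -2 / 0]. Elementwise product with the kernel and sum: 0·2 + -2·2 + 0·3.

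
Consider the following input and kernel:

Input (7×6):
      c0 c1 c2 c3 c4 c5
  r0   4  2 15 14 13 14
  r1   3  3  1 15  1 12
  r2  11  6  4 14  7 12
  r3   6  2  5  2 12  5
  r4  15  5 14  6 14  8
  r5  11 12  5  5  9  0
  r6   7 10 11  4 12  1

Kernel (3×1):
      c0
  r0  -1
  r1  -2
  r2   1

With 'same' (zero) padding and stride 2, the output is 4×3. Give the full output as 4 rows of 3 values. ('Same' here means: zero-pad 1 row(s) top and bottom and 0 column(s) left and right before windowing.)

-5 -29 -25
-19 -4 -3
-25 -28 -31
-25 -27 -33

Output[0,0]: The receptive field on the zero-padded input at this output position is [0 / 4 / 3]. Elementwise product with the kernel and sum: 0·-1 + 4·-2 + 3·1.
Output[0,1]: The receptive field on the zero-padded input at this output position is [0 / 15 / 1]. Elementwise product with the kernel and sum: 0·-1 + 15·-2 + 1·1.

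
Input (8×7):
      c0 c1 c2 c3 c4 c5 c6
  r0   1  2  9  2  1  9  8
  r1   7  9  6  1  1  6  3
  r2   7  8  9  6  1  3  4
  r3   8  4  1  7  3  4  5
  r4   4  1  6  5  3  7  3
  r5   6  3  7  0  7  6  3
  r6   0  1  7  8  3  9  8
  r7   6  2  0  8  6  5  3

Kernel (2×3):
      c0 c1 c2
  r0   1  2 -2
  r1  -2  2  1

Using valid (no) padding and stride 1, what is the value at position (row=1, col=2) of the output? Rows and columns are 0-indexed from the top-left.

1

The receptive field on the input at this output position is [6 1 1 / 9 6 1]. Elementwise product with the kernel and sum: 6·1 + 1·2 + 1·-2 + 9·-2 + 6·2 + 1·1.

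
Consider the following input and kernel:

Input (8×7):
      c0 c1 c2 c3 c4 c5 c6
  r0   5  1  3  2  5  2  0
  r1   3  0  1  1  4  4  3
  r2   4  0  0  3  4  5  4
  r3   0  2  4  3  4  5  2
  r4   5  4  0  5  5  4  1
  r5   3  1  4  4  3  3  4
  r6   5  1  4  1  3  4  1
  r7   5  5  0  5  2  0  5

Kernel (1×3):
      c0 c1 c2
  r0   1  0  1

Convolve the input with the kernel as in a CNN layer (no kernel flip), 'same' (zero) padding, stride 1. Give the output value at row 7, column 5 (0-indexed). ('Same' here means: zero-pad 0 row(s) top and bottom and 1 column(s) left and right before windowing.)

7

The receptive field on the zero-padded input at this output position is [2 0 5]. Elementwise product with the kernel and sum: 2·1 + 5·1.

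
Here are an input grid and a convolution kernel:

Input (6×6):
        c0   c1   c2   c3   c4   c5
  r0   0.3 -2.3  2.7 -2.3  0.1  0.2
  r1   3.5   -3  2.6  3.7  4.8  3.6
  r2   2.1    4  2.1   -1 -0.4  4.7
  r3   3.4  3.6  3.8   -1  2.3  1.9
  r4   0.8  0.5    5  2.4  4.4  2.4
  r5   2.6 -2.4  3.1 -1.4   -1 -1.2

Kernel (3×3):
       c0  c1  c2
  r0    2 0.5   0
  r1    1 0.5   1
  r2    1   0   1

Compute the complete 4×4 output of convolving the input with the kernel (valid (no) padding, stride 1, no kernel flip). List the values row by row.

8.25 1.75 15.2 8.85
18.9 1.95 14.35 14.2
21 16.45 18.7 4.65
20.35 10.7 19.8 3.55

Output[0,0]: The receptive field on the input at this output position is [0.3 -2.3 2.7 / 3.5 -3 2.6 / 2.1 4 2.1]. Elementwise product with the kernel and sum: 0.3·2 + -2.3·0.5 + 3.5·1 + -3·0.5 + 2.6·1 + 2.1·1 + 2.1·1.
Output[0,1]: The receptive field on the input at this output position is [-2.3 2.7 -2.3 / -3 2.6 3.7 / 4 2.1 -1]. Elementwise product with the kernel and sum: -2.3·2 + 2.7·0.5 + -3·1 + 2.6·0.5 + 3.7·1 + 4·1 + -1·1.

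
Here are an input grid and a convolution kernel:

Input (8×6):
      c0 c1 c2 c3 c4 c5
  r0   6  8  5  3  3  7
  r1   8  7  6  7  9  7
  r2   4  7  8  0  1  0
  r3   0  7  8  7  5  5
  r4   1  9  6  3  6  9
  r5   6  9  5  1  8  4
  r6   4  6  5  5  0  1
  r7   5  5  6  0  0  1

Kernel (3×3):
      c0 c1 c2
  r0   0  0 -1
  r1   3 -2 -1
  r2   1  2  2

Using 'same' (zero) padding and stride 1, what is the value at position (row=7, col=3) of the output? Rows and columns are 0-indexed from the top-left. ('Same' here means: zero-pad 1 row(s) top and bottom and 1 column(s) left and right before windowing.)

18

The receptive field on the zero-padded input at this output position is [5 5 0 / 6 0 0 / 0 0 0]. Elementwise product with the kernel and sum: 0·-1 + 6·3 + 0·-2 + 0·-1 + 0·1 + 0·2 + 0·2.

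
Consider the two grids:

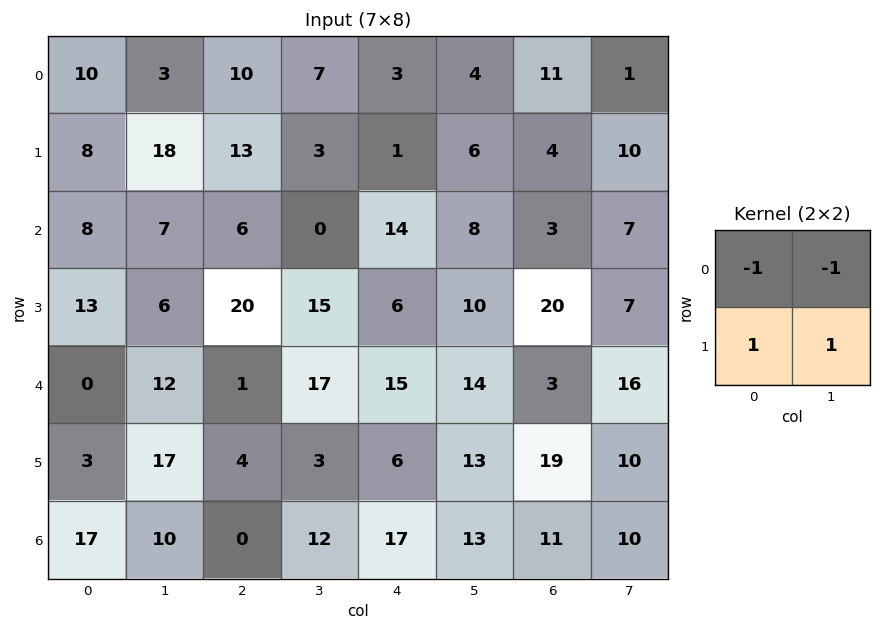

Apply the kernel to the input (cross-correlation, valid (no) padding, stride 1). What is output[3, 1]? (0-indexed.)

The receptive field on the input at this output position is [6 20 / 12 1]. Elementwise product with the kernel and sum: 6·-1 + 20·-1 + 12·1 + 1·1.

-13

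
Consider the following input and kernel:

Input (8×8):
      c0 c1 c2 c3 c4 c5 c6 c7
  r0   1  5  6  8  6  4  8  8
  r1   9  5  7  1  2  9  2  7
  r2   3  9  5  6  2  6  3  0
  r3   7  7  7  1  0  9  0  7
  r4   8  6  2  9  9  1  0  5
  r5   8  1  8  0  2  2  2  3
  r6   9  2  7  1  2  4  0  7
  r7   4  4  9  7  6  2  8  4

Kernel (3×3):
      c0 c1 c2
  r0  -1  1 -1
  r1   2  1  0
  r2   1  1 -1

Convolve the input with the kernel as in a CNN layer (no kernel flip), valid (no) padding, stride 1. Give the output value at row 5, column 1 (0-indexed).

The receptive field on the input at this output position is [1 8 0 / 2 7 1 / 4 9 7]. Elementwise product with the kernel and sum: 1·-1 + 8·1 + 0·-1 + 2·2 + 7·1 + 4·1 + 9·1 + 7·-1.

24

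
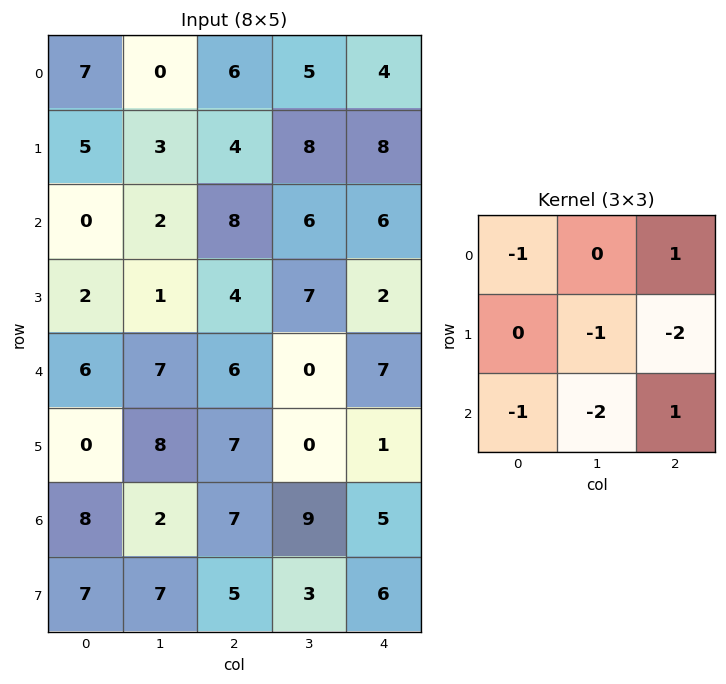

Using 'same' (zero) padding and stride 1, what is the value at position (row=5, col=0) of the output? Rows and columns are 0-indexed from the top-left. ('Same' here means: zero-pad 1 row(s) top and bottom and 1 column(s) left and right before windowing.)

-23

The receptive field on the zero-padded input at this output position is [0 6 7 / 0 0 8 / 0 8 2]. Elementwise product with the kernel and sum: 0·-1 + 7·1 + 0·-1 + 8·-2 + 0·-1 + 8·-2 + 2·1.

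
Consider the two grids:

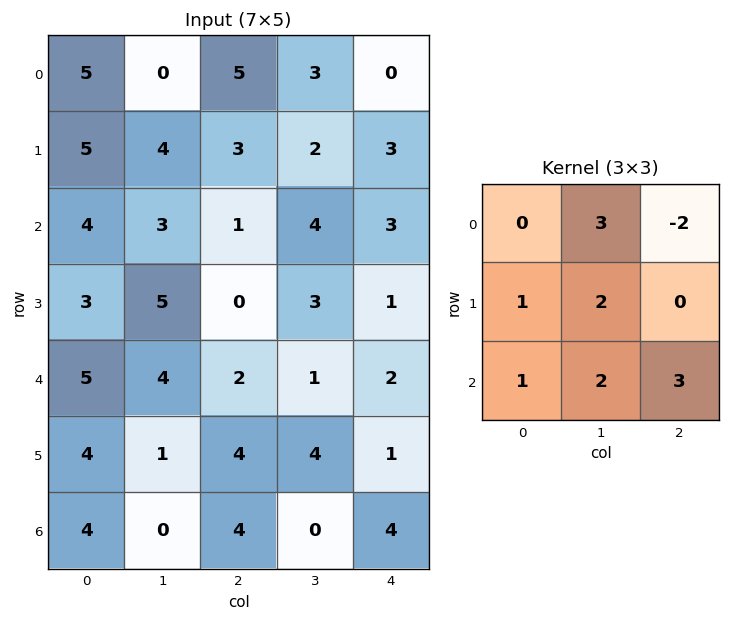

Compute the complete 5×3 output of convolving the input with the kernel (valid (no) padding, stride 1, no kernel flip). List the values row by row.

16 36 34
29 24 18
39 11 22
46 23 26
30 21 27

Output[0,0]: The receptive field on the input at this output position is [5 0 5 / 5 4 3 / 4 3 1]. Elementwise product with the kernel and sum: 0·3 + 5·-2 + 5·1 + 4·2 + 4·1 + 3·2 + 1·3.
Output[0,1]: The receptive field on the input at this output position is [0 5 3 / 4 3 2 / 3 1 4]. Elementwise product with the kernel and sum: 5·3 + 3·-2 + 4·1 + 3·2 + 3·1 + 1·2 + 4·3.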